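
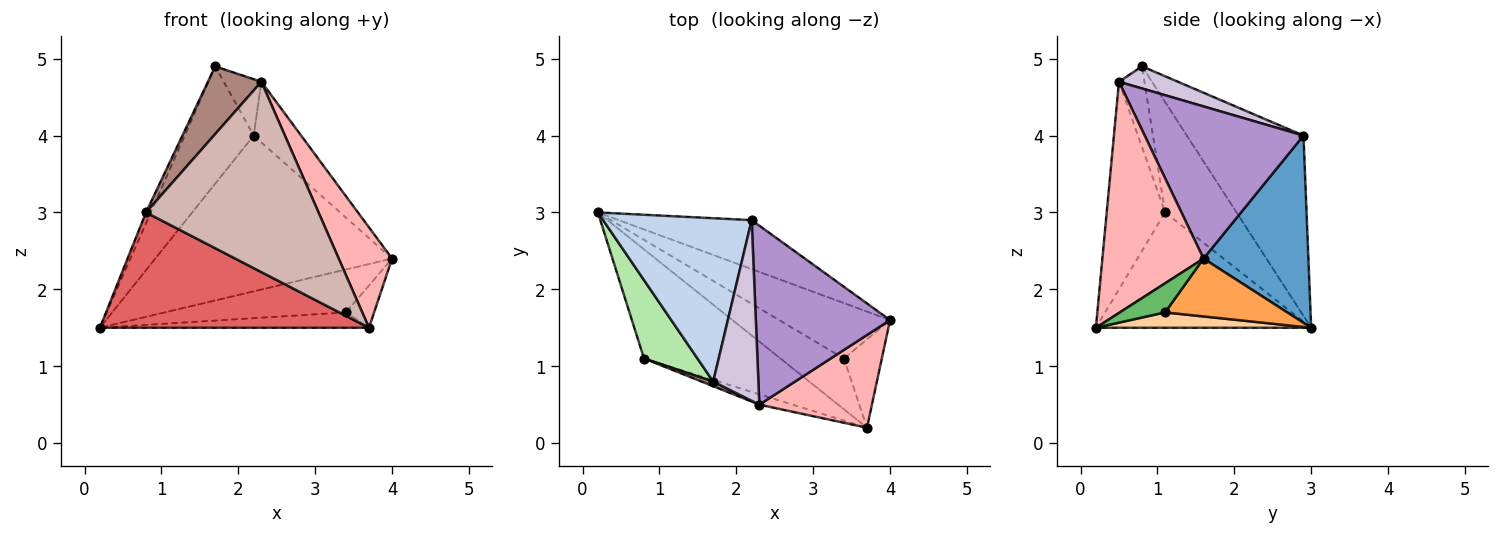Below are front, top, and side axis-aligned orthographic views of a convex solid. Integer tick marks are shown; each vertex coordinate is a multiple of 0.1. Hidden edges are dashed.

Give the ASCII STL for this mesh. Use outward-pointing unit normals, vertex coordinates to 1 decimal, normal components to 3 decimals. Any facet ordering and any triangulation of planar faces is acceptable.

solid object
 facet normal 0.389 0.879 -0.276
  outer loop
   vertex 2.2 2.9 4.0
   vertex 4.0 1.6 2.4
   vertex 0.2 3.0 1.5
  endloop
 endfacet
 facet normal -0.702 0.415 0.578
  outer loop
   vertex 2.2 2.9 4.0
   vertex 0.2 3.0 1.5
   vertex 1.7 0.8 4.9
  endloop
 endfacet
 facet normal 0.382 0.566 -0.731
  outer loop
   vertex 3.4 1.1 1.7
   vertex 0.2 3.0 1.5
   vertex 4.0 1.6 2.4
  endloop
 endfacet
 facet normal 0.226 0.283 -0.932
  outer loop
   vertex 3.4 1.1 1.7
   vertex 3.7 0.2 1.5
   vertex 0.2 3.0 1.5
  endloop
 endfacet
 facet normal 0.570 0.355 -0.742
  outer loop
   vertex 3.4 1.1 1.7
   vertex 4.0 1.6 2.4
   vertex 3.7 0.2 1.5
  endloop
 endfacet
 facet normal -0.898 0.060 0.435
  outer loop
   vertex 0.8 1.1 3.0
   vertex 1.7 0.8 4.9
   vertex 0.2 3.0 1.5
  endloop
 endfacet
 facet normal -0.502 -0.628 -0.594
  outer loop
   vertex 0.8 1.1 3.0
   vertex 0.2 3.0 1.5
   vertex 3.7 0.2 1.5
  endloop
 endfacet
 facet normal 0.812 -0.428 0.396
  outer loop
   vertex 2.3 0.5 4.7
   vertex 3.7 0.2 1.5
   vertex 4.0 1.6 2.4
  endloop
 endfacet
 facet normal 0.732 0.219 0.645
  outer loop
   vertex 2.3 0.5 4.7
   vertex 4.0 1.6 2.4
   vertex 2.2 2.9 4.0
  endloop
 endfacet
 facet normal 0.423 0.270 0.865
  outer loop
   vertex 2.3 0.5 4.7
   vertex 2.2 2.9 4.0
   vertex 1.7 0.8 4.9
  endloop
 endfacet
 facet normal -0.430 -0.901 0.061
  outer loop
   vertex 2.3 0.5 4.7
   vertex 1.7 0.8 4.9
   vertex 0.8 1.1 3.0
  endloop
 endfacet
 facet normal -0.320 -0.946 -0.051
  outer loop
   vertex 2.3 0.5 4.7
   vertex 0.8 1.1 3.0
   vertex 3.7 0.2 1.5
  endloop
 endfacet
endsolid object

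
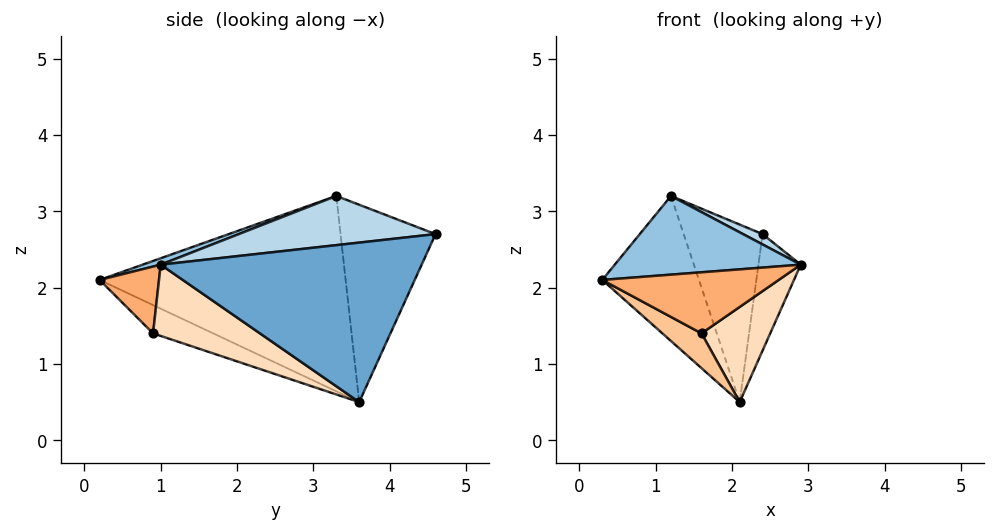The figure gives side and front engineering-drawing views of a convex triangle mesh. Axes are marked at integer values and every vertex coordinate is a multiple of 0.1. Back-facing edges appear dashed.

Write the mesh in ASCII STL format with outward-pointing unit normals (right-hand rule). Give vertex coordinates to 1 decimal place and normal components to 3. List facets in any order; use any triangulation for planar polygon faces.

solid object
 facet normal 0.967 0.157 -0.203
  outer loop
   vertex 2.1 3.6 0.5
   vertex 2.4 4.6 2.7
   vertex 2.9 1.0 2.3
  endloop
 endfacet
 facet normal 0.033 -0.343 0.939
  outer loop
   vertex 1.2 3.3 3.2
   vertex 0.3 0.2 2.1
   vertex 2.9 1.0 2.3
  endloop
 endfacet
 facet normal 0.423 -0.042 0.905
  outer loop
   vertex 1.2 3.3 3.2
   vertex 2.9 1.0 2.3
   vertex 2.4 4.6 2.7
  endloop
 endfacet
 facet normal -0.899 0.353 -0.260
  outer loop
   vertex 1.2 3.3 3.2
   vertex 2.1 3.6 0.5
   vertex 0.3 0.2 2.1
  endloop
 endfacet
 facet normal -0.756 0.628 -0.182
  outer loop
   vertex 1.2 3.3 3.2
   vertex 2.4 4.6 2.7
   vertex 2.1 3.6 0.5
  endloop
 endfacet
 facet normal 0.301 -0.893 -0.335
  outer loop
   vertex 1.6 0.9 1.4
   vertex 2.9 1.0 2.3
   vertex 0.3 0.2 2.1
  endloop
 endfacet
 facet normal -0.360 -0.234 -0.903
  outer loop
   vertex 1.6 0.9 1.4
   vertex 0.3 0.2 2.1
   vertex 2.1 3.6 0.5
  endloop
 endfacet
 facet normal 0.551 -0.354 -0.756
  outer loop
   vertex 1.6 0.9 1.4
   vertex 2.1 3.6 0.5
   vertex 2.9 1.0 2.3
  endloop
 endfacet
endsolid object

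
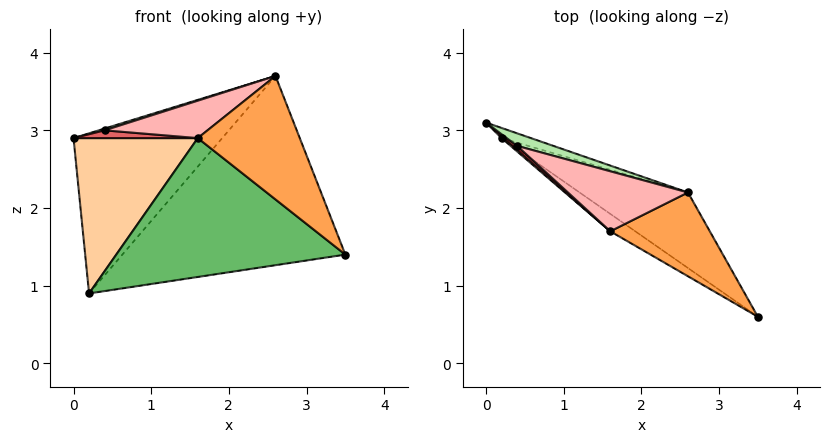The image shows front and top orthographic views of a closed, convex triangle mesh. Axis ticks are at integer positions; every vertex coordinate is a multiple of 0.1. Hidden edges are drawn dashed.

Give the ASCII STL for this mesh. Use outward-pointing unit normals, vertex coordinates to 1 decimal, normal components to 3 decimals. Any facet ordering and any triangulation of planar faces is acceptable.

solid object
 facet normal 0.343 0.938 -0.059
  outer loop
   vertex 0.2 2.9 0.9
   vertex 0.0 3.1 2.9
   vertex 2.6 2.2 3.7
  endloop
 endfacet
 facet normal 0.575 0.760 -0.303
  outer loop
   vertex 0.2 2.9 0.9
   vertex 2.6 2.2 3.7
   vertex 3.5 0.6 1.4
  endloop
 endfacet
 facet normal -0.036 -0.827 0.561
  outer loop
   vertex 1.6 1.7 2.9
   vertex 3.5 0.6 1.4
   vertex 2.6 2.2 3.7
  endloop
 endfacet
 facet normal -0.658 -0.753 0.009
  outer loop
   vertex 1.6 1.7 2.9
   vertex 0.0 3.1 2.9
   vertex 0.2 2.9 0.9
  endloop
 endfacet
 facet normal -0.558 -0.823 -0.103
  outer loop
   vertex 1.6 1.7 2.9
   vertex 0.2 2.9 0.9
   vertex 3.5 0.6 1.4
  endloop
 endfacet
 facet normal -0.333 -0.133 0.933
  outer loop
   vertex 0.4 2.8 3.0
   vertex 2.6 2.2 3.7
   vertex 0.0 3.1 2.9
  endloop
 endfacet
 facet normal -0.616 -0.704 0.352
  outer loop
   vertex 0.4 2.8 3.0
   vertex 0.0 3.1 2.9
   vertex 1.6 1.7 2.9
  endloop
 endfacet
 facet normal -0.383 -0.489 0.784
  outer loop
   vertex 0.4 2.8 3.0
   vertex 1.6 1.7 2.9
   vertex 2.6 2.2 3.7
  endloop
 endfacet
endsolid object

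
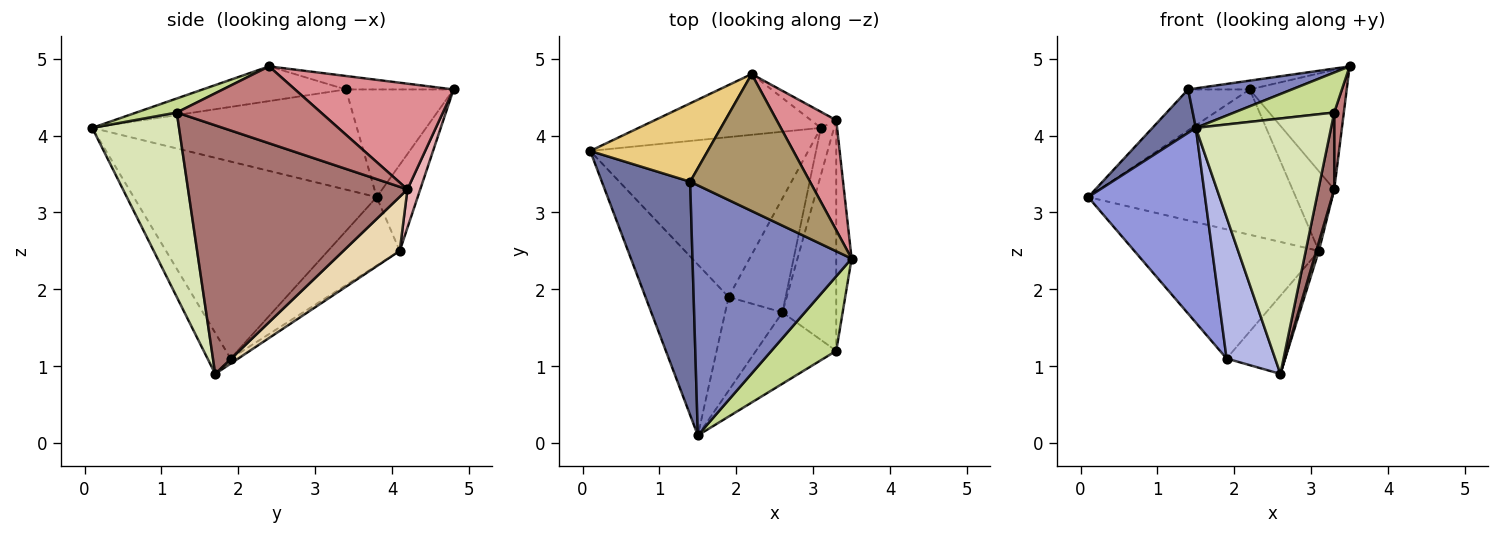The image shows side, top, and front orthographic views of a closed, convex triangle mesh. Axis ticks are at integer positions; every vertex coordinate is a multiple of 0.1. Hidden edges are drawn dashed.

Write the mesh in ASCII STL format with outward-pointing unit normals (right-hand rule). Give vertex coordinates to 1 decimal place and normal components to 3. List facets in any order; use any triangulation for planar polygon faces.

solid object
 facet normal -0.744 -0.122 0.656
  outer loop
   vertex 1.4 3.4 4.6
   vertex 0.1 3.8 3.2
   vertex 1.5 0.1 4.1
  endloop
 endfacet
 facet normal -0.211 -0.153 0.966
  outer loop
   vertex 1.4 3.4 4.6
   vertex 1.5 0.1 4.1
   vertex 3.5 2.4 4.9
  endloop
 endfacet
 facet normal -0.842 -0.405 -0.355
  outer loop
   vertex 1.9 1.9 1.1
   vertex 1.5 0.1 4.1
   vertex 0.1 3.8 3.2
  endloop
 endfacet
 facet normal -0.368 -0.775 -0.514
  outer loop
   vertex 1.9 1.9 1.1
   vertex 2.6 1.7 0.9
   vertex 1.5 0.1 4.1
  endloop
 endfacet
 facet normal -0.237 0.610 -0.756
  outer loop
   vertex 1.9 1.9 1.1
   vertex 0.1 3.8 3.2
   vertex 3.1 4.1 2.5
  endloop
 endfacet
 facet normal -0.074 0.564 -0.823
  outer loop
   vertex 1.9 1.9 1.1
   vertex 3.1 4.1 2.5
   vertex 2.6 1.7 0.9
  endloop
 endfacet
 facet normal 0.187 -0.464 0.866
  outer loop
   vertex 3.3 1.2 4.3
   vertex 3.5 2.4 4.9
   vertex 1.5 0.1 4.1
  endloop
 endfacet
 facet normal 0.526 -0.819 -0.229
  outer loop
   vertex 3.3 1.2 4.3
   vertex 1.5 0.1 4.1
   vertex 2.6 1.7 0.9
  endloop
 endfacet
 facet normal -0.111 0.064 0.992
  outer loop
   vertex 2.2 4.8 4.6
   vertex 1.4 3.4 4.6
   vertex 3.5 2.4 4.9
  endloop
 endfacet
 facet normal -0.179 0.908 -0.379
  outer loop
   vertex 2.2 4.8 4.6
   vertex 3.1 4.1 2.5
   vertex 0.1 3.8 3.2
  endloop
 endfacet
 facet normal -0.630 0.360 0.688
  outer loop
   vertex 2.2 4.8 4.6
   vertex 0.1 3.8 3.2
   vertex 1.4 3.4 4.6
  endloop
 endfacet
 facet normal 0.970 -0.044 -0.237
  outer loop
   vertex 3.3 4.2 3.3
   vertex 2.6 1.7 0.9
   vertex 3.1 4.1 2.5
  endloop
 endfacet
 facet normal 0.975 -0.070 -0.211
  outer loop
   vertex 3.3 4.2 3.3
   vertex 3.3 1.2 4.3
   vertex 2.6 1.7 0.9
  endloop
 endfacet
 facet normal 0.978 -0.065 -0.196
  outer loop
   vertex 3.3 4.2 3.3
   vertex 3.5 2.4 4.9
   vertex 3.3 1.2 4.3
  endloop
 endfacet
 facet normal 0.769 0.471 0.433
  outer loop
   vertex 3.3 4.2 3.3
   vertex 2.2 4.8 4.6
   vertex 3.5 2.4 4.9
  endloop
 endfacet
 facet normal 0.288 0.939 -0.189
  outer loop
   vertex 3.3 4.2 3.3
   vertex 3.1 4.1 2.5
   vertex 2.2 4.8 4.6
  endloop
 endfacet
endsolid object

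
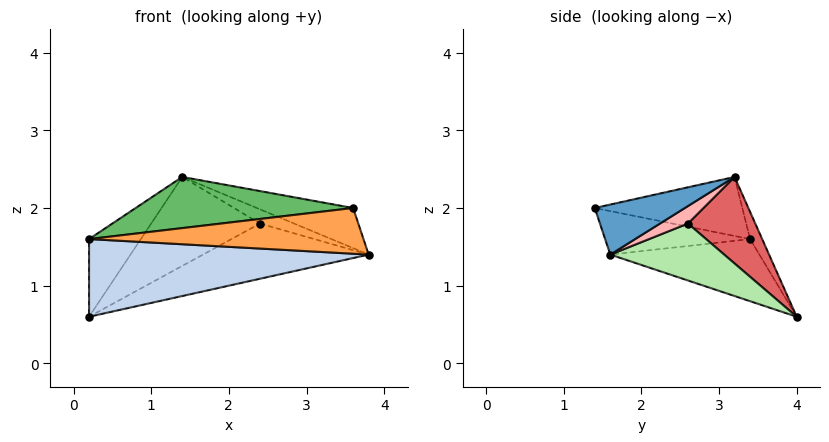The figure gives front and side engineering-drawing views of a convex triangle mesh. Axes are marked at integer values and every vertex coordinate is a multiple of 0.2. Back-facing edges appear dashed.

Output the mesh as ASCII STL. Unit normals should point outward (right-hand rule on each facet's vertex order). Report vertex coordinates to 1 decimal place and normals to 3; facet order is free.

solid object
 facet normal 0.618 0.661 0.426
  outer loop
   vertex 1.4 3.2 2.4
   vertex 3.6 1.4 2.0
   vertex 3.8 1.6 1.4
  endloop
 endfacet
 facet normal -0.416 -0.780 -0.468
  outer loop
   vertex 0.2 3.4 1.6
   vertex 0.2 4.0 0.6
   vertex 3.8 1.6 1.4
  endloop
 endfacet
 facet normal -0.426 -0.806 -0.411
  outer loop
   vertex 0.2 3.4 1.6
   vertex 3.8 1.6 1.4
   vertex 3.6 1.4 2.0
  endloop
 endfacet
 facet normal -0.196 0.841 0.504
  outer loop
   vertex 0.2 3.4 1.6
   vertex 1.4 3.2 2.4
   vertex 0.2 4.0 0.6
  endloop
 endfacet
 facet normal -0.474 -0.698 0.536
  outer loop
   vertex 0.2 3.4 1.6
   vertex 3.6 1.4 2.0
   vertex 1.4 3.2 2.4
  endloop
 endfacet
 facet normal 0.565 0.822 -0.077
  outer loop
   vertex 2.4 2.6 1.8
   vertex 3.8 1.6 1.4
   vertex 0.2 4.0 0.6
  endloop
 endfacet
 facet normal 0.526 0.850 0.027
  outer loop
   vertex 2.4 2.6 1.8
   vertex 0.2 4.0 0.6
   vertex 1.4 3.2 2.4
  endloop
 endfacet
 facet normal 0.610 0.745 0.271
  outer loop
   vertex 2.4 2.6 1.8
   vertex 1.4 3.2 2.4
   vertex 3.8 1.6 1.4
  endloop
 endfacet
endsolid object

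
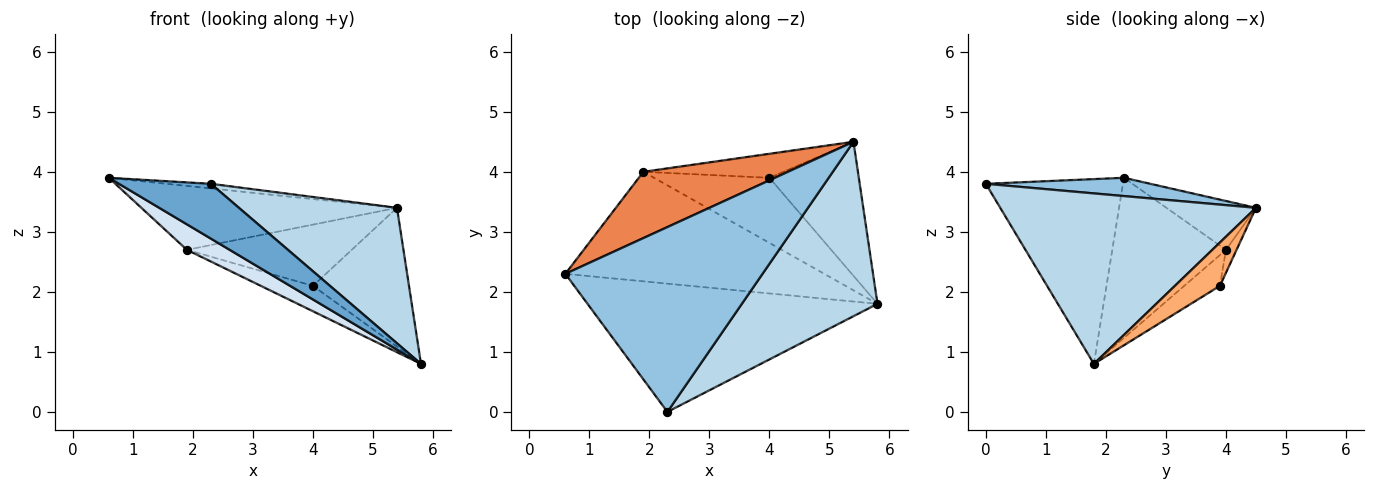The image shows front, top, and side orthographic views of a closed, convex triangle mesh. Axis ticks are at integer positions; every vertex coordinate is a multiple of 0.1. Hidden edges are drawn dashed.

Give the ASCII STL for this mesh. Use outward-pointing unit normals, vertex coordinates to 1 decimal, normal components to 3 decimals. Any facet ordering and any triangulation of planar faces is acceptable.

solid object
 facet normal -0.506 -0.339 -0.793
  outer loop
   vertex 2.3 0.0 3.8
   vertex 0.6 2.3 3.9
   vertex 5.8 1.8 0.8
  endloop
 endfacet
 facet normal 0.092 0.025 0.995
  outer loop
   vertex 2.3 0.0 3.8
   vertex 5.4 4.5 3.4
   vertex 0.6 2.3 3.9
  endloop
 endfacet
 facet normal 0.704 -0.435 0.561
  outer loop
   vertex 2.3 0.0 3.8
   vertex 5.8 1.8 0.8
   vertex 5.4 4.5 3.4
  endloop
 endfacet
 facet normal -0.516 -0.194 -0.834
  outer loop
   vertex 1.9 4.0 2.7
   vertex 5.8 1.8 0.8
   vertex 0.6 2.3 3.9
  endloop
 endfacet
 facet normal -0.236 0.674 0.700
  outer loop
   vertex 1.9 4.0 2.7
   vertex 0.6 2.3 3.9
   vertex 5.4 4.5 3.4
  endloop
 endfacet
 facet normal 0.319 0.681 -0.658
  outer loop
   vertex 4.0 3.9 2.1
   vertex 5.4 4.5 3.4
   vertex 5.8 1.8 0.8
  endloop
 endfacet
 facet normal -0.242 0.353 -0.904
  outer loop
   vertex 4.0 3.9 2.1
   vertex 5.8 1.8 0.8
   vertex 1.9 4.0 2.7
  endloop
 endfacet
 facet normal -0.060 0.929 -0.364
  outer loop
   vertex 4.0 3.9 2.1
   vertex 1.9 4.0 2.7
   vertex 5.4 4.5 3.4
  endloop
 endfacet
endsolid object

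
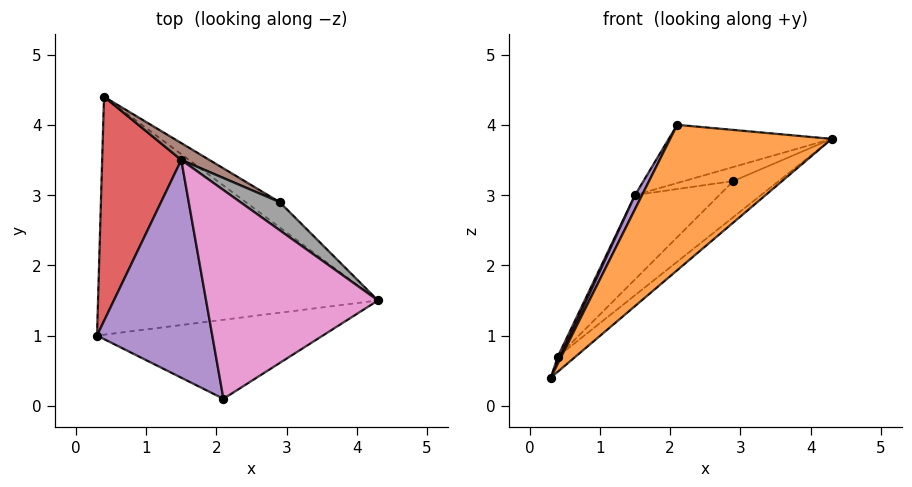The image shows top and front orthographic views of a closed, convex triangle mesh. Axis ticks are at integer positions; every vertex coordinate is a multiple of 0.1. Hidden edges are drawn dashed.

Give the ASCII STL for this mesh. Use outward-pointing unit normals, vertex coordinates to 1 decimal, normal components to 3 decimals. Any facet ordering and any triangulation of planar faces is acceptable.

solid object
 facet normal 0.643 0.048 -0.764
  outer loop
   vertex 0.4 4.4 0.7
   vertex 4.3 1.5 3.8
   vertex 0.3 1.0 0.4
  endloop
 endfacet
 facet normal 0.458 -0.781 -0.424
  outer loop
   vertex 2.1 0.1 4.0
   vertex 0.3 1.0 0.4
   vertex 4.3 1.5 3.8
  endloop
 endfacet
 facet normal 0.729 0.561 -0.393
  outer loop
   vertex 2.9 2.9 3.2
   vertex 4.3 1.5 3.8
   vertex 0.4 4.4 0.7
  endloop
 endfacet
 facet normal -0.904 -0.011 0.428
  outer loop
   vertex 1.5 3.5 3.0
   vertex 0.4 4.4 0.7
   vertex 0.3 1.0 0.4
  endloop
 endfacet
 facet normal -0.897 -0.028 0.441
  outer loop
   vertex 1.5 3.5 3.0
   vertex 0.3 1.0 0.4
   vertex 2.1 0.1 4.0
  endloop
 endfacet
 facet normal 0.365 0.913 0.183
  outer loop
   vertex 1.5 3.5 3.0
   vertex 2.9 2.9 3.2
   vertex 0.4 4.4 0.7
  endloop
 endfacet
 facet normal -0.083 0.268 0.960
  outer loop
   vertex 1.5 3.5 3.0
   vertex 2.1 0.1 4.0
   vertex 4.3 1.5 3.8
  endloop
 endfacet
 facet normal 0.064 0.446 0.893
  outer loop
   vertex 1.5 3.5 3.0
   vertex 4.3 1.5 3.8
   vertex 2.9 2.9 3.2
  endloop
 endfacet
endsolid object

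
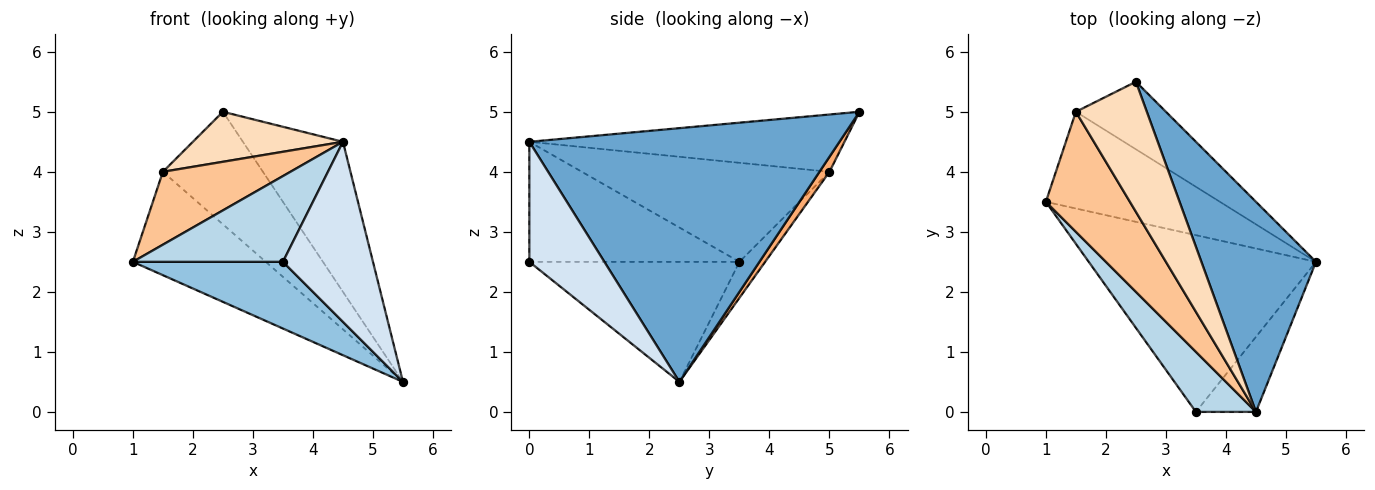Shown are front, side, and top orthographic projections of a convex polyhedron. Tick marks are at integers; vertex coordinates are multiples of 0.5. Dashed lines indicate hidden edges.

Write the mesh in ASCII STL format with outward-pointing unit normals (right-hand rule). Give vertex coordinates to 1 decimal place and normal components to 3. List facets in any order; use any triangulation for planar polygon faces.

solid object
 facet normal 0.874 0.282 0.395
  outer loop
   vertex 2.5 5.5 5.0
   vertex 4.5 0.0 4.5
   vertex 5.5 2.5 0.5
  endloop
 endfacet
 facet normal -0.443 -0.317 -0.839
  outer loop
   vertex 3.5 0.0 2.5
   vertex 1.0 3.5 2.5
   vertex 5.5 2.5 0.5
  endloop
 endfacet
 facet normal -0.754 -0.538 0.377
  outer loop
   vertex 3.5 0.0 2.5
   vertex 4.5 0.0 4.5
   vertex 1.0 3.5 2.5
  endloop
 endfacet
 facet normal 0.610 -0.732 -0.305
  outer loop
   vertex 3.5 0.0 2.5
   vertex 5.5 2.5 0.5
   vertex 4.5 0.0 4.5
  endloop
 endfacet
 facet normal -0.140 0.723 -0.676
  outer loop
   vertex 1.5 5.0 4.0
   vertex 5.5 2.5 0.5
   vertex 1.0 3.5 2.5
  endloop
 endfacet
 facet normal 0.085 0.854 -0.513
  outer loop
   vertex 1.5 5.0 4.0
   vertex 2.5 5.5 5.0
   vertex 5.5 2.5 0.5
  endloop
 endfacet
 facet normal -0.710 -0.366 0.602
  outer loop
   vertex 1.5 5.0 4.0
   vertex 1.0 3.5 2.5
   vertex 4.5 0.0 4.5
  endloop
 endfacet
 facet normal -0.602 -0.287 0.745
  outer loop
   vertex 1.5 5.0 4.0
   vertex 4.5 0.0 4.5
   vertex 2.5 5.5 5.0
  endloop
 endfacet
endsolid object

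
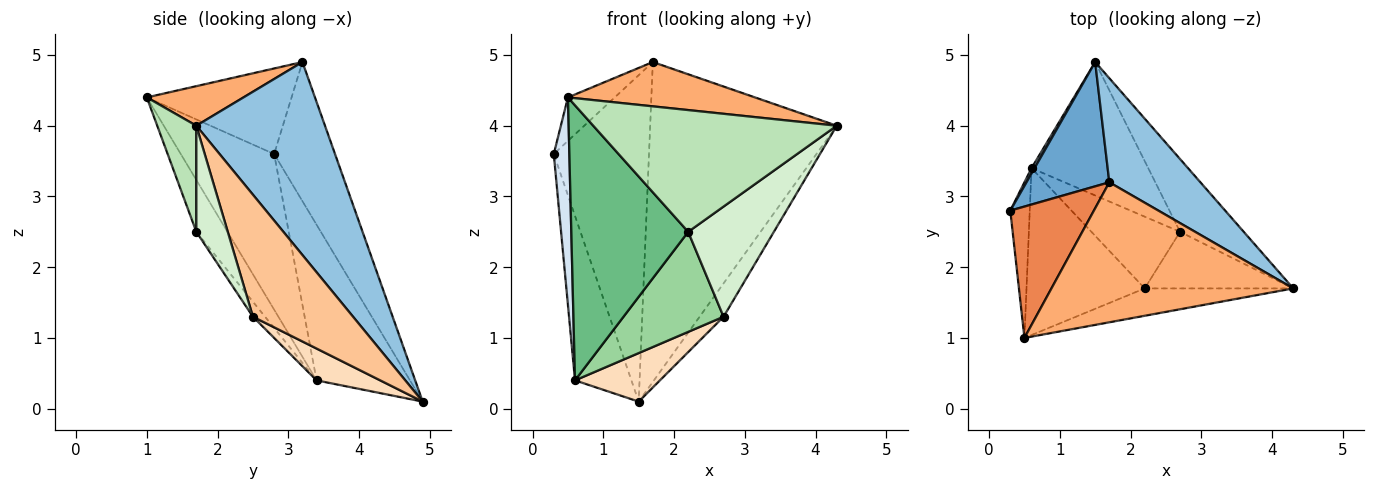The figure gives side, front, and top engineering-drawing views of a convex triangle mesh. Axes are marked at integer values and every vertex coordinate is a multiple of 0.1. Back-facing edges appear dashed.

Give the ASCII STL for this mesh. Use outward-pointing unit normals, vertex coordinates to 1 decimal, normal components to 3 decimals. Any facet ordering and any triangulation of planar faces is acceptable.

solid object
 facet normal -0.513 0.802 0.306
  outer loop
   vertex 1.7 3.2 4.9
   vertex 1.5 4.9 0.1
   vertex 0.3 2.8 3.6
  endloop
 endfacet
 facet normal 0.548 0.795 0.259
  outer loop
   vertex 1.7 3.2 4.9
   vertex 4.3 1.7 4.0
   vertex 1.5 4.9 0.1
  endloop
 endfacet
 facet normal -0.856 0.517 0.017
  outer loop
   vertex 0.6 3.4 0.4
   vertex 0.3 2.8 3.6
   vertex 1.5 4.9 0.1
  endloop
 endfacet
 facet normal -0.979 -0.163 -0.122
  outer loop
   vertex 0.5 1.0 4.4
   vertex 0.3 2.8 3.6
   vertex 0.6 3.4 0.4
  endloop
 endfacet
 facet normal -0.697 0.225 0.681
  outer loop
   vertex 0.5 1.0 4.4
   vertex 1.7 3.2 4.9
   vertex 0.3 2.8 3.6
  endloop
 endfacet
 facet normal 0.154 -0.298 0.942
  outer loop
   vertex 0.5 1.0 4.4
   vertex 4.3 1.7 4.0
   vertex 1.7 3.2 4.9
  endloop
 endfacet
 facet normal 0.867 0.207 -0.453
  outer loop
   vertex 2.7 2.5 1.3
   vertex 1.5 4.9 0.1
   vertex 4.3 1.7 4.0
  endloop
 endfacet
 facet normal 0.248 -0.331 -0.910
  outer loop
   vertex 2.7 2.5 1.3
   vertex 0.6 3.4 0.4
   vertex 1.5 4.9 0.1
  endloop
 endfacet
 facet normal -0.222 -0.834 -0.506
  outer loop
   vertex 2.2 1.7 2.5
   vertex 0.5 1.0 4.4
   vertex 0.6 3.4 0.4
  endloop
 endfacet
 facet normal -0.098 -0.809 -0.580
  outer loop
   vertex 2.2 1.7 2.5
   vertex 0.6 3.4 0.4
   vertex 2.7 2.5 1.3
  endloop
 endfacet
 facet normal 0.155 -0.964 -0.217
  outer loop
   vertex 2.2 1.7 2.5
   vertex 4.3 1.7 4.0
   vertex 0.5 1.0 4.4
  endloop
 endfacet
 facet normal 0.310 -0.846 -0.434
  outer loop
   vertex 2.2 1.7 2.5
   vertex 2.7 2.5 1.3
   vertex 4.3 1.7 4.0
  endloop
 endfacet
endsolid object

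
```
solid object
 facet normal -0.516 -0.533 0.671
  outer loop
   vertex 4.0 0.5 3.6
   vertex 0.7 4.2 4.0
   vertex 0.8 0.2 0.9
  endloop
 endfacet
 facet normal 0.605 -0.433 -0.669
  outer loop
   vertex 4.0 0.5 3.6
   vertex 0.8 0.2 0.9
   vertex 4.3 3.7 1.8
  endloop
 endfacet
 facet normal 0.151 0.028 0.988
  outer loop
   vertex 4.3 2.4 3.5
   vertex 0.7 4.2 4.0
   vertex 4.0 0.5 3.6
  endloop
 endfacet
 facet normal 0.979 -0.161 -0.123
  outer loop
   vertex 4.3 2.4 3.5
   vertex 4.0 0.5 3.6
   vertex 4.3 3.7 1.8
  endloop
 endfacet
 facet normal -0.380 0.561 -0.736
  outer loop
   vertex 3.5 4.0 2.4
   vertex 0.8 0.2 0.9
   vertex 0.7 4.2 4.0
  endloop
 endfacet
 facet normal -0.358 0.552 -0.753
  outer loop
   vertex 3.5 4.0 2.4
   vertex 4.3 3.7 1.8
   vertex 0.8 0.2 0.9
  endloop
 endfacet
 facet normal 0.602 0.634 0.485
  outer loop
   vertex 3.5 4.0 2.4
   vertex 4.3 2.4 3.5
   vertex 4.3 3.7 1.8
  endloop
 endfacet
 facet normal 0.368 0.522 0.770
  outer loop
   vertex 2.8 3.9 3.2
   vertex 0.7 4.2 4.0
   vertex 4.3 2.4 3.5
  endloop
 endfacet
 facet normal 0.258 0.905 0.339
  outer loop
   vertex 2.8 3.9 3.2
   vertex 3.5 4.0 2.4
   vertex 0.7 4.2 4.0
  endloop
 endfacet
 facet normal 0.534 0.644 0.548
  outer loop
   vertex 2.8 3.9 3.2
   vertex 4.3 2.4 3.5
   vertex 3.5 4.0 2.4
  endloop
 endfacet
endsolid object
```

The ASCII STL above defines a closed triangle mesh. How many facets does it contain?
10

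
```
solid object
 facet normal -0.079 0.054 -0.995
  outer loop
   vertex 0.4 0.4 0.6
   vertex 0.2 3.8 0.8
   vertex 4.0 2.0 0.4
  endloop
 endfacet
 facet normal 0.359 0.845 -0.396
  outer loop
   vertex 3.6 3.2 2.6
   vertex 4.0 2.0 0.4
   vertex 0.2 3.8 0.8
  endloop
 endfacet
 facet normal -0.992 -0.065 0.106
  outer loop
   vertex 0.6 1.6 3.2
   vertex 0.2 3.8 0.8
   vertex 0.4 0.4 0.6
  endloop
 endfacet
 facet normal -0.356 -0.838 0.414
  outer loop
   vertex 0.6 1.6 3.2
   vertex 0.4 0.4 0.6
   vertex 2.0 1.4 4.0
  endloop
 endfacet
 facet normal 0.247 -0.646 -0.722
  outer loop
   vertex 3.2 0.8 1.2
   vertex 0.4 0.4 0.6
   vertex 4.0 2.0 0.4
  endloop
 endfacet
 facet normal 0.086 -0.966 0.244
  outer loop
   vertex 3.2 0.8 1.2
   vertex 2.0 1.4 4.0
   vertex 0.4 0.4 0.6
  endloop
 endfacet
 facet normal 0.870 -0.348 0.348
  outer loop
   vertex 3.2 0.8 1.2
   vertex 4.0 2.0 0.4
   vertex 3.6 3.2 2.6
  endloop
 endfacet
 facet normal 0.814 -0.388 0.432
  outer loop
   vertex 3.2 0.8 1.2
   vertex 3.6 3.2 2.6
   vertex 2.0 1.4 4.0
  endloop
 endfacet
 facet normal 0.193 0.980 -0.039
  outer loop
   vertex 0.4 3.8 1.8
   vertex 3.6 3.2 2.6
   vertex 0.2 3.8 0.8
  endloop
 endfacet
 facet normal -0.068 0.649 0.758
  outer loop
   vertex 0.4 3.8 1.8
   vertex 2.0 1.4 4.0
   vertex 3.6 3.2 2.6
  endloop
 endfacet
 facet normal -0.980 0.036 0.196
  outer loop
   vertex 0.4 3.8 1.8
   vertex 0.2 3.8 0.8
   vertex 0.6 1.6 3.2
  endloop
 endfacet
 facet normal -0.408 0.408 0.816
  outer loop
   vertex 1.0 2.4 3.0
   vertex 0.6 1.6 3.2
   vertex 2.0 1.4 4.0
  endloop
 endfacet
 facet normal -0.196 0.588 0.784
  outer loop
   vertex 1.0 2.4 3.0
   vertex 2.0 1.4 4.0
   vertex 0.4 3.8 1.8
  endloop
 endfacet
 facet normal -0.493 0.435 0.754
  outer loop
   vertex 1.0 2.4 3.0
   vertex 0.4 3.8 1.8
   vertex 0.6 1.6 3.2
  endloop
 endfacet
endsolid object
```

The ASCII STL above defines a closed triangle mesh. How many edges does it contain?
21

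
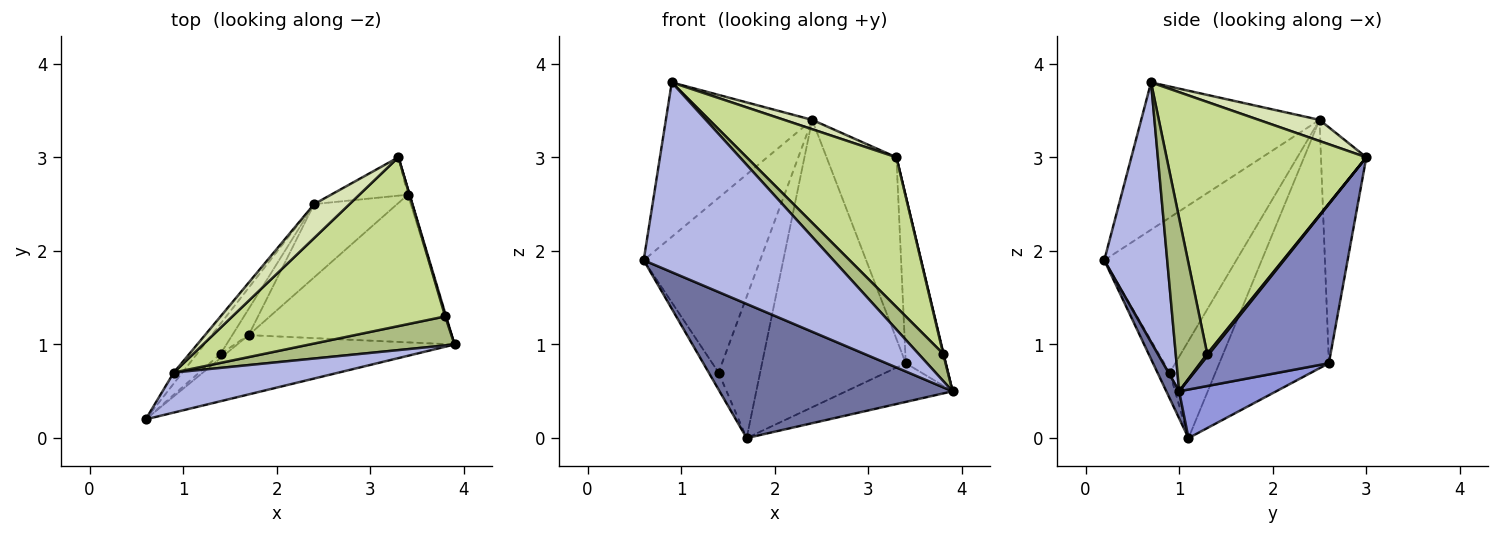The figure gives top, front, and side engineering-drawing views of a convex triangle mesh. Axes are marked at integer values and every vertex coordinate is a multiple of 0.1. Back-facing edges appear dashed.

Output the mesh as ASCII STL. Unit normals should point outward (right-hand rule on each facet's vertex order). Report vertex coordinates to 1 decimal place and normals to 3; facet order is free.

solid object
 facet normal 0.050 -0.914 -0.404
  outer loop
   vertex 1.7 1.1 0.0
   vertex 3.9 1.0 0.5
   vertex 0.6 0.2 1.9
  endloop
 endfacet
 facet normal 0.954 0.300 -0.011
  outer loop
   vertex 3.4 2.6 0.8
   vertex 3.3 3.0 3.0
   vertex 3.9 1.0 0.5
  endloop
 endfacet
 facet normal 0.225 0.247 -0.942
  outer loop
   vertex 3.4 2.6 0.8
   vertex 3.9 1.0 0.5
   vertex 1.7 1.1 0.0
  endloop
 endfacet
 facet normal 0.309 -0.931 0.196
  outer loop
   vertex 0.9 0.7 3.8
   vertex 0.6 0.2 1.9
   vertex 3.9 1.0 0.5
  endloop
 endfacet
 facet normal 0.913 -0.183 0.365
  outer loop
   vertex 3.8 1.3 0.9
   vertex 3.9 1.0 0.5
   vertex 3.3 3.0 3.0
  endloop
 endfacet
 facet normal 0.657 -0.515 0.551
  outer loop
   vertex 3.8 1.3 0.9
   vertex 0.9 0.7 3.8
   vertex 3.9 1.0 0.5
  endloop
 endfacet
 facet normal 0.663 -0.497 0.560
  outer loop
   vertex 3.8 1.3 0.9
   vertex 3.3 3.0 3.0
   vertex 0.9 0.7 3.8
  endloop
 endfacet
 facet normal 0.499 -0.230 0.835
  outer loop
   vertex 2.4 2.5 3.4
   vertex 0.9 0.7 3.8
   vertex 3.3 3.0 3.0
  endloop
 endfacet
 facet normal -0.536 0.826 -0.175
  outer loop
   vertex 2.4 2.5 3.4
   vertex 3.3 3.0 3.0
   vertex 3.4 2.6 0.8
  endloop
 endfacet
 facet normal -0.594 0.779 -0.199
  outer loop
   vertex 2.4 2.5 3.4
   vertex 3.4 2.6 0.8
   vertex 1.7 1.1 0.0
  endloop
 endfacet
 facet normal -0.772 0.634 -0.045
  outer loop
   vertex 2.4 2.5 3.4
   vertex 0.6 0.2 1.9
   vertex 0.9 0.7 3.8
  endloop
 endfacet
 facet normal -0.772 0.617 -0.154
  outer loop
   vertex 1.4 0.9 0.7
   vertex 1.7 1.1 0.0
   vertex 0.6 0.2 1.9
  endloop
 endfacet
 facet normal -0.745 0.657 -0.113
  outer loop
   vertex 1.4 0.9 0.7
   vertex 0.6 0.2 1.9
   vertex 2.4 2.5 3.4
  endloop
 endfacet
 facet normal -0.734 0.668 -0.124
  outer loop
   vertex 1.4 0.9 0.7
   vertex 2.4 2.5 3.4
   vertex 1.7 1.1 0.0
  endloop
 endfacet
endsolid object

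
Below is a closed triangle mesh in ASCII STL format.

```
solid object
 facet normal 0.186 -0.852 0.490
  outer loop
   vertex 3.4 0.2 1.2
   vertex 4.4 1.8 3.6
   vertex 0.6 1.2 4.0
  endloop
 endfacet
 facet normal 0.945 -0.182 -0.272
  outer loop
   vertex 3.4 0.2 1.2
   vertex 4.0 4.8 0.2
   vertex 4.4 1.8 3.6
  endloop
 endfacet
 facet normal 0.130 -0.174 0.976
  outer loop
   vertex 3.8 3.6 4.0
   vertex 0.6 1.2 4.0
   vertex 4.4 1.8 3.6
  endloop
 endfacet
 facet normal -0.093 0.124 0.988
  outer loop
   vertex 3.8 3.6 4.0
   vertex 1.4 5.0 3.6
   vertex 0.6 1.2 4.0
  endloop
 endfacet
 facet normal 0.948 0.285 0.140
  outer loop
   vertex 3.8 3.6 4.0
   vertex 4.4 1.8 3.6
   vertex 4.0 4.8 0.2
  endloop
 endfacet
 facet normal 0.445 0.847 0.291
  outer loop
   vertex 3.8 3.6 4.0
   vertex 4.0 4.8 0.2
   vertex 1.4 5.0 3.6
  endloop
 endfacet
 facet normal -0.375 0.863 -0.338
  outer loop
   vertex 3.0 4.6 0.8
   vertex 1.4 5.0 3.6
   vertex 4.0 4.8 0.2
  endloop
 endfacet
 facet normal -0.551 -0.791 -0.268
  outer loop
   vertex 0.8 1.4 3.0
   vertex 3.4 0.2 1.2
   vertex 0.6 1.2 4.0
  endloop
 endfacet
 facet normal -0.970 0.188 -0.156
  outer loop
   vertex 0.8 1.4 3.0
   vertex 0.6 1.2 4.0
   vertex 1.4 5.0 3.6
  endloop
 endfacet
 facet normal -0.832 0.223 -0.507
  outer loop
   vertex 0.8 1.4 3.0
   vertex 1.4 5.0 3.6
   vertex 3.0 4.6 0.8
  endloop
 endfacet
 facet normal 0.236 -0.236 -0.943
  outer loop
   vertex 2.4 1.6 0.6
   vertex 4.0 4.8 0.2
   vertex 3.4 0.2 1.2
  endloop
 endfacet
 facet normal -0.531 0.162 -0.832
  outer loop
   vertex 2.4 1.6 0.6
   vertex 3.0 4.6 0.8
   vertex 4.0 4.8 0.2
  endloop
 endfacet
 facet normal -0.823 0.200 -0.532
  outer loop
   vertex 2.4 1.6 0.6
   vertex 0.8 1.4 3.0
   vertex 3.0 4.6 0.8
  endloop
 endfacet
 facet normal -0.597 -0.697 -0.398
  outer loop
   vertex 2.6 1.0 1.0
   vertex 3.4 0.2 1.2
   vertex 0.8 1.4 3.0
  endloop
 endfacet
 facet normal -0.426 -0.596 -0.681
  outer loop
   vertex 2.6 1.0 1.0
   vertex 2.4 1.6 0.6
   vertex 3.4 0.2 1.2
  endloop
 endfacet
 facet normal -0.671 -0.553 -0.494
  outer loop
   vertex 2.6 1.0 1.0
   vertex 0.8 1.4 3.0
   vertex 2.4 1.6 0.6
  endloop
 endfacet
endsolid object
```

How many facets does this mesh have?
16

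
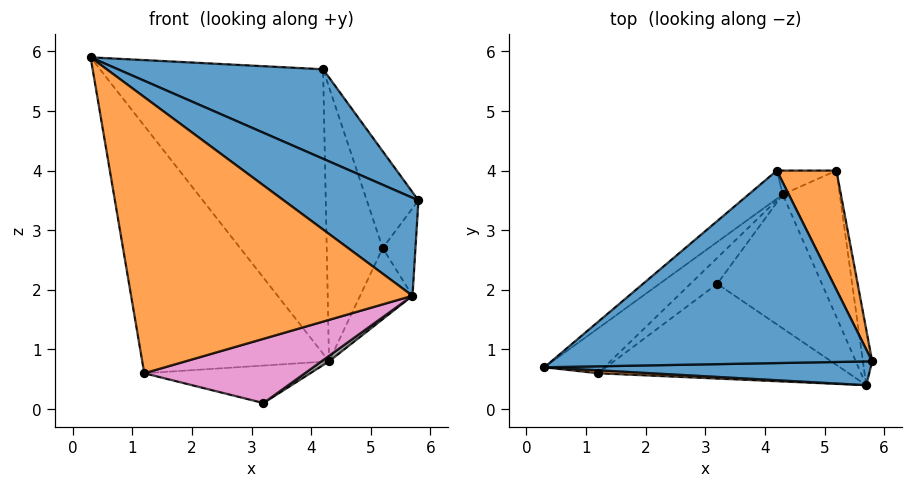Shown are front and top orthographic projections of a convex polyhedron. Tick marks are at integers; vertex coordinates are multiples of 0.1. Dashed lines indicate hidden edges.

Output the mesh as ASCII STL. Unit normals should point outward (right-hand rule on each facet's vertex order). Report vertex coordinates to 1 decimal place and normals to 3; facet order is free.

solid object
 facet normal 0.374 -0.391 0.841
  outer loop
   vertex 4.2 4.0 5.7
   vertex 0.3 0.7 5.9
   vertex 5.8 0.8 3.5
  endloop
 endfacet
 facet normal 0.919 0.249 0.306
  outer loop
   vertex 4.2 4.0 5.7
   vertex 5.8 0.8 3.5
   vertex 5.2 4.0 2.7
  endloop
 endfacet
 facet normal -0.252 0.964 -0.084
  outer loop
   vertex 4.3 3.6 0.8
   vertex 4.2 4.0 5.7
   vertex 5.2 4.0 2.7
  endloop
 endfacet
 facet normal -0.605 0.655 -0.453
  outer loop
   vertex 4.3 3.6 0.8
   vertex 3.2 2.1 0.1
   vertex 1.2 0.6 0.6
  endloop
 endfacet
 facet normal -0.646 0.759 -0.075
  outer loop
   vertex 4.3 3.6 0.8
   vertex 0.3 0.7 5.9
   vertex 4.2 4.0 5.7
  endloop
 endfacet
 facet normal -0.685 0.717 -0.130
  outer loop
   vertex 4.3 3.6 0.8
   vertex 1.2 0.6 0.6
   vertex 0.3 0.7 5.9
  endloop
 endfacet
 facet normal 0.209 -0.549 -0.809
  outer loop
   vertex 5.7 0.4 1.9
   vertex 1.2 0.6 0.6
   vertex 3.2 2.1 0.1
  endloop
 endfacet
 facet normal 0.569 -0.034 -0.822
  outer loop
   vertex 5.7 0.4 1.9
   vertex 3.2 2.1 0.1
   vertex 4.3 3.6 0.8
  endloop
 endfacet
 facet normal 0.982 0.159 -0.101
  outer loop
   vertex 5.7 0.4 1.9
   vertex 5.2 4.0 2.7
   vertex 5.8 0.8 3.5
  endloop
 endfacet
 facet normal 0.863 0.221 -0.455
  outer loop
   vertex 5.7 0.4 1.9
   vertex 4.3 3.6 0.8
   vertex 5.2 4.0 2.7
  endloop
 endfacet
 facet normal 0.120 -0.965 0.234
  outer loop
   vertex 5.7 0.4 1.9
   vertex 5.8 0.8 3.5
   vertex 0.3 0.7 5.9
  endloop
 endfacet
 facet normal -0.048 -0.999 0.011
  outer loop
   vertex 5.7 0.4 1.9
   vertex 0.3 0.7 5.9
   vertex 1.2 0.6 0.6
  endloop
 endfacet
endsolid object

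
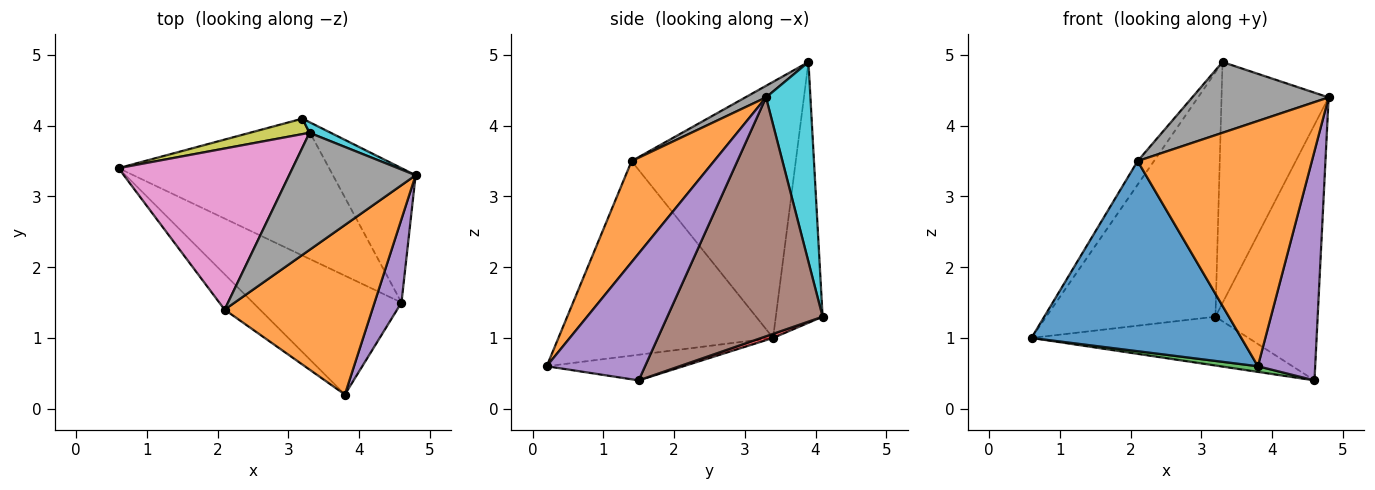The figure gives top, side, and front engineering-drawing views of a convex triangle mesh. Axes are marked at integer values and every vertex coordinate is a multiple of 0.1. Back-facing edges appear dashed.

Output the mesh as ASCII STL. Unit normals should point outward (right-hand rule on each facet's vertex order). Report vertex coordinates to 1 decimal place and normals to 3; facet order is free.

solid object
 facet normal -0.709 -0.693 -0.129
  outer loop
   vertex 2.1 1.4 3.5
   vertex 0.6 3.4 1.0
   vertex 3.8 0.2 0.6
  endloop
 endfacet
 facet normal 0.363 -0.767 0.530
  outer loop
   vertex 2.1 1.4 3.5
   vertex 3.8 0.2 0.6
   vertex 4.8 3.3 4.4
  endloop
 endfacet
 facet normal -0.170 -0.047 -0.984
  outer loop
   vertex 4.6 1.5 0.4
   vertex 3.8 0.2 0.6
   vertex 0.6 3.4 1.0
  endloop
 endfacet
 facet normal 0.018 0.336 -0.942
  outer loop
   vertex 4.6 1.5 0.4
   vertex 0.6 3.4 1.0
   vertex 3.2 4.1 1.3
  endloop
 endfacet
 facet normal 0.850 -0.495 0.180
  outer loop
   vertex 4.6 1.5 0.4
   vertex 4.8 3.3 4.4
   vertex 3.8 0.2 0.6
  endloop
 endfacet
 facet normal 0.802 0.528 -0.278
  outer loop
   vertex 4.6 1.5 0.4
   vertex 3.2 4.1 1.3
   vertex 4.8 3.3 4.4
  endloop
 endfacet
 facet normal -0.824 0.082 0.560
  outer loop
   vertex 3.3 3.9 4.9
   vertex 0.6 3.4 1.0
   vertex 2.1 1.4 3.5
  endloop
 endfacet
 facet normal 0.078 -0.515 0.853
  outer loop
   vertex 3.3 3.9 4.9
   vertex 2.1 1.4 3.5
   vertex 4.8 3.3 4.4
  endloop
 endfacet
 facet normal -0.266 0.962 0.061
  outer loop
   vertex 3.3 3.9 4.9
   vertex 3.2 4.1 1.3
   vertex 0.6 3.4 1.0
  endloop
 endfacet
 facet normal 0.383 0.923 0.041
  outer loop
   vertex 3.3 3.9 4.9
   vertex 4.8 3.3 4.4
   vertex 3.2 4.1 1.3
  endloop
 endfacet
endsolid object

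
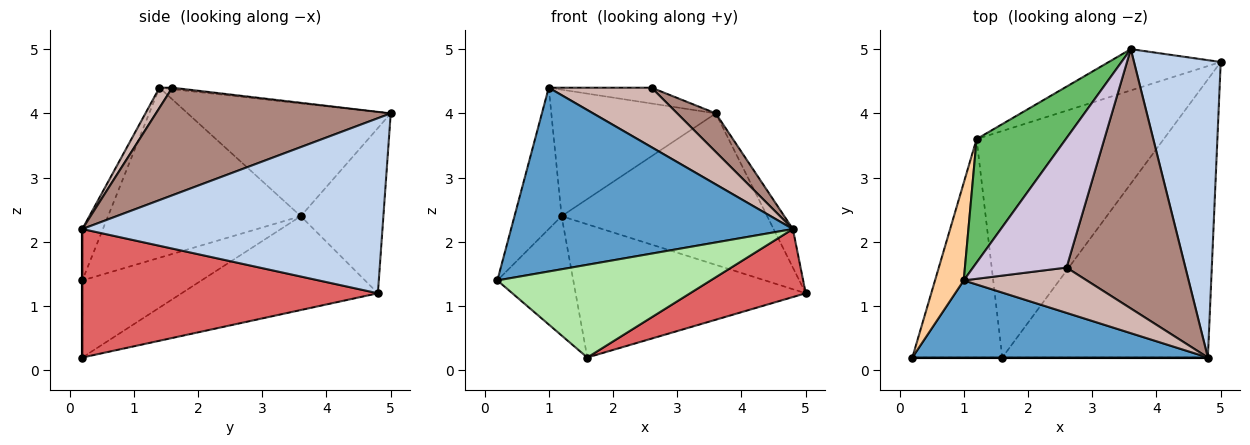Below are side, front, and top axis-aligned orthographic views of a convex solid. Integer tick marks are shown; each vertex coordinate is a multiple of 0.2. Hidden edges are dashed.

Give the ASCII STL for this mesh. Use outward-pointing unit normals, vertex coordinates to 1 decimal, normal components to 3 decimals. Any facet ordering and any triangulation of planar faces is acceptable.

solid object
 facet normal -0.067 -0.920 0.386
  outer loop
   vertex 4.8 0.2 2.2
   vertex 1.0 1.4 4.4
   vertex 0.2 0.2 1.4
  endloop
 endfacet
 facet normal 0.895 0.057 0.443
  outer loop
   vertex 4.8 0.2 2.2
   vertex 5.0 4.8 1.2
   vertex 3.6 5.0 4.0
  endloop
 endfacet
 facet normal -0.361 0.900 -0.245
  outer loop
   vertex 1.2 3.6 2.4
   vertex 3.6 5.0 4.0
   vertex 5.0 4.8 1.2
  endloop
 endfacet
 facet normal -0.959 0.234 0.162
  outer loop
   vertex 1.2 3.6 2.4
   vertex 0.2 0.2 1.4
   vertex 1.0 1.4 4.4
  endloop
 endfacet
 facet normal -0.662 0.536 0.524
  outer loop
   vertex 1.2 3.6 2.4
   vertex 1.0 1.4 4.4
   vertex 3.6 5.0 4.0
  endloop
 endfacet
 facet normal 0.000 -1.000 0.000
  outer loop
   vertex 1.6 0.2 0.2
   vertex 4.8 0.2 2.2
   vertex 0.2 0.2 1.4
  endloop
 endfacet
 facet normal 0.519 -0.203 -0.830
  outer loop
   vertex 1.6 0.2 0.2
   vertex 5.0 4.8 1.2
   vertex 4.8 0.2 2.2
  endloop
 endfacet
 facet normal -0.601 0.383 -0.701
  outer loop
   vertex 1.6 0.2 0.2
   vertex 0.2 0.2 1.4
   vertex 1.2 3.6 2.4
  endloop
 endfacet
 facet normal -0.397 0.465 -0.791
  outer loop
   vertex 1.6 0.2 0.2
   vertex 1.2 3.6 2.4
   vertex 5.0 4.8 1.2
  endloop
 endfacet
 facet normal -0.015 0.121 0.993
  outer loop
   vertex 2.6 1.6 4.4
   vertex 3.6 5.0 4.0
   vertex 1.0 1.4 4.4
  endloop
 endfacet
 facet normal 0.667 -0.110 0.737
  outer loop
   vertex 2.6 1.6 4.4
   vertex 4.8 0.2 2.2
   vertex 3.6 5.0 4.0
  endloop
 endfacet
 facet normal 0.099 -0.792 0.603
  outer loop
   vertex 2.6 1.6 4.4
   vertex 1.0 1.4 4.4
   vertex 4.8 0.2 2.2
  endloop
 endfacet
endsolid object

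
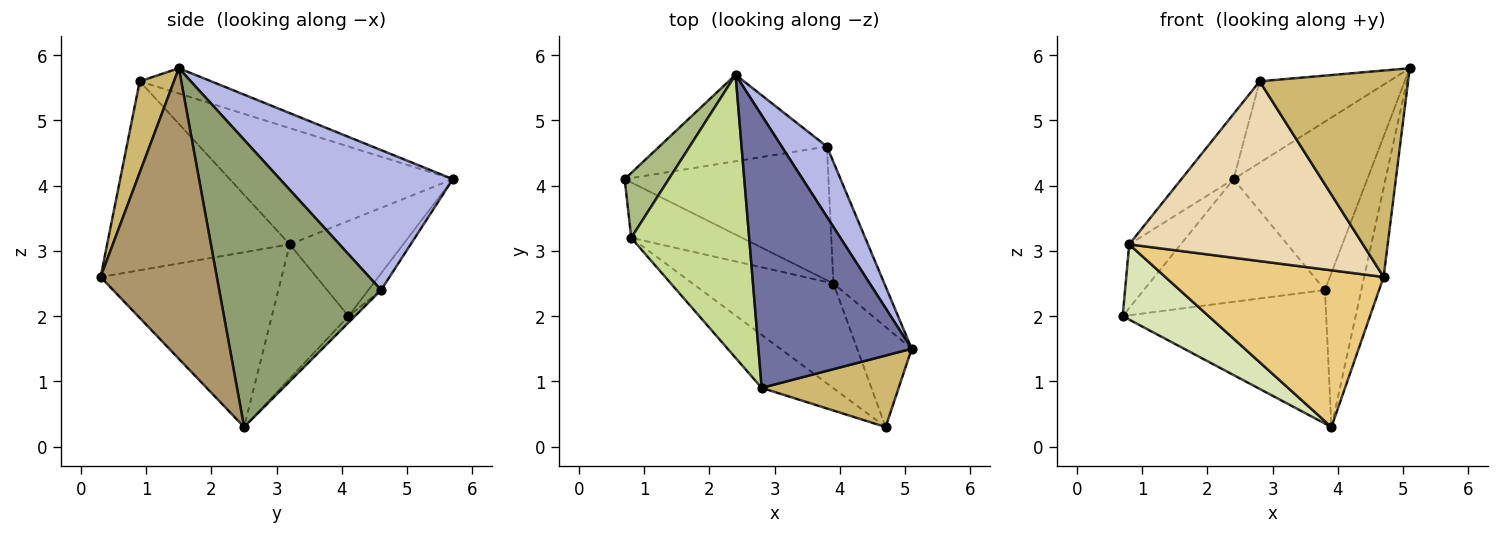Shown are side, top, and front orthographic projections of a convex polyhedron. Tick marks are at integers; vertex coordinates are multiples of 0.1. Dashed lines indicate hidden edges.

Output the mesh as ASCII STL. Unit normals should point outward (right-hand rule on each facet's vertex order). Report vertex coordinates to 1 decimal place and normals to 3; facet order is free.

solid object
 facet normal -0.156 0.283 0.946
  outer loop
   vertex 2.8 0.9 5.6
   vertex 5.1 1.5 5.8
   vertex 2.4 5.7 4.1
  endloop
 endfacet
 facet normal -0.057 0.816 -0.575
  outer loop
   vertex 3.8 4.6 2.4
   vertex 0.7 4.1 2.0
   vertex 2.4 5.7 4.1
  endloop
 endfacet
 facet normal -0.023 0.706 -0.707
  outer loop
   vertex 3.8 4.6 2.4
   vertex 3.9 2.5 0.3
   vertex 0.7 4.1 2.0
  endloop
 endfacet
 facet normal 0.766 0.593 0.248
  outer loop
   vertex 3.8 4.6 2.4
   vertex 2.4 5.7 4.1
   vertex 5.1 1.5 5.8
  endloop
 endfacet
 facet normal 0.961 0.216 -0.170
  outer loop
   vertex 3.8 4.6 2.4
   vertex 5.1 1.5 5.8
   vertex 3.9 2.5 0.3
  endloop
 endfacet
 facet normal -0.839 0.381 0.388
  outer loop
   vertex 0.8 3.2 3.1
   vertex 2.4 5.7 4.1
   vertex 0.7 4.1 2.0
  endloop
 endfacet
 facet normal -0.692 0.162 0.703
  outer loop
   vertex 0.8 3.2 3.1
   vertex 2.8 0.9 5.6
   vertex 2.4 5.7 4.1
  endloop
 endfacet
 facet normal -0.583 -0.654 -0.482
  outer loop
   vertex 0.8 3.2 3.1
   vertex 0.7 4.1 2.0
   vertex 3.9 2.5 0.3
  endloop
 endfacet
 facet normal 0.970 0.162 -0.182
  outer loop
   vertex 4.7 0.3 2.6
   vertex 3.9 2.5 0.3
   vertex 5.1 1.5 5.8
  endloop
 endfacet
 facet normal 0.213 -0.923 0.320
  outer loop
   vertex 4.7 0.3 2.6
   vertex 5.1 1.5 5.8
   vertex 2.8 0.9 5.6
  endloop
 endfacet
 facet normal -0.568 -0.685 -0.457
  outer loop
   vertex 4.7 0.3 2.6
   vertex 0.8 3.2 3.1
   vertex 3.9 2.5 0.3
  endloop
 endfacet
 facet normal -0.600 -0.768 -0.226
  outer loop
   vertex 4.7 0.3 2.6
   vertex 2.8 0.9 5.6
   vertex 0.8 3.2 3.1
  endloop
 endfacet
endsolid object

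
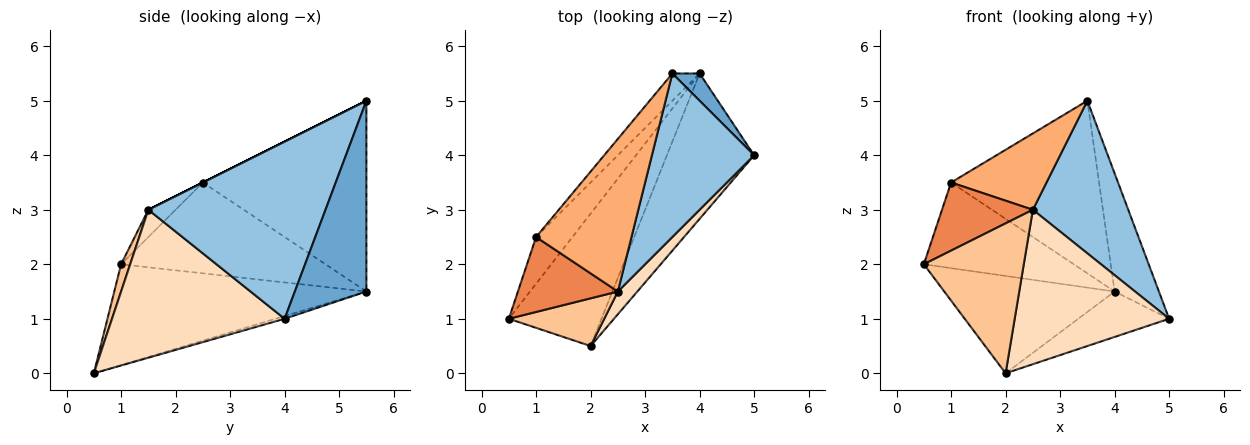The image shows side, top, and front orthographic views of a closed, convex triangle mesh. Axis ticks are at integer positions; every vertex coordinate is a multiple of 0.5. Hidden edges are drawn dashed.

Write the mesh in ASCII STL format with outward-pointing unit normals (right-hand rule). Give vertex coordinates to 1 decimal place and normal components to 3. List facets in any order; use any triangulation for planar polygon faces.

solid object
 facet normal 0.844 0.523 0.121
  outer loop
   vertex 4.0 5.5 1.5
   vertex 3.5 5.5 5.0
   vertex 5.0 4.0 1.0
  endloop
 endfacet
 facet normal 0.785 -0.423 0.453
  outer loop
   vertex 2.5 1.5 3.0
   vertex 5.0 4.0 1.0
   vertex 3.5 5.5 5.0
  endloop
 endfacet
 facet normal -0.767 0.563 -0.307
  outer loop
   vertex 1.0 2.5 3.5
   vertex 4.0 5.5 1.5
   vertex 0.5 1.0 2.0
  endloop
 endfacet
 facet normal -0.737 0.667 -0.105
  outer loop
   vertex 1.0 2.5 3.5
   vertex 3.5 5.5 5.0
   vertex 4.0 5.5 1.5
  endloop
 endfacet
 facet normal -0.198 -0.659 0.725
  outer loop
   vertex 1.0 2.5 3.5
   vertex 0.5 1.0 2.0
   vertex 2.5 1.5 3.0
  endloop
 endfacet
 facet normal 0.000 -0.447 0.894
  outer loop
   vertex 1.0 2.5 3.5
   vertex 2.5 1.5 3.0
   vertex 3.5 5.5 5.0
  endloop
 endfacet
 facet normal 0.086 -0.949 0.302
  outer loop
   vertex 2.0 0.5 0.0
   vertex 2.5 1.5 3.0
   vertex 0.5 1.0 2.0
  endloop
 endfacet
 facet normal 0.742 -0.664 0.098
  outer loop
   vertex 2.0 0.5 0.0
   vertex 5.0 4.0 1.0
   vertex 2.5 1.5 3.0
  endloop
 endfacet
 facet normal -0.659 0.445 -0.606
  outer loop
   vertex 2.0 0.5 0.0
   vertex 0.5 1.0 2.0
   vertex 4.0 5.5 1.5
  endloop
 endfacet
 facet normal -0.030 0.298 -0.954
  outer loop
   vertex 2.0 0.5 0.0
   vertex 4.0 5.5 1.5
   vertex 5.0 4.0 1.0
  endloop
 endfacet
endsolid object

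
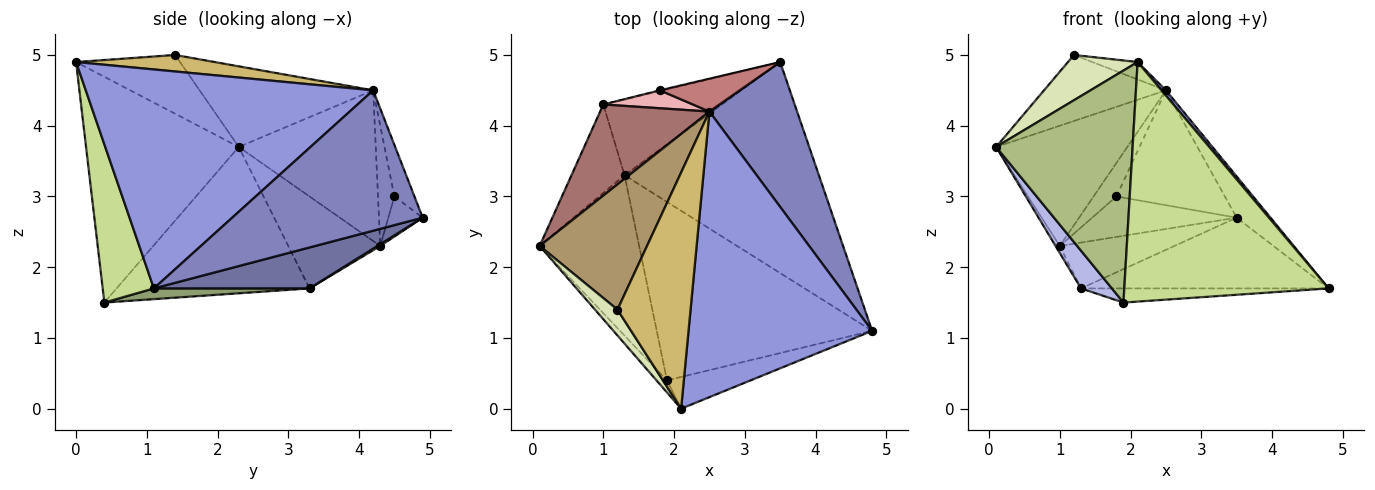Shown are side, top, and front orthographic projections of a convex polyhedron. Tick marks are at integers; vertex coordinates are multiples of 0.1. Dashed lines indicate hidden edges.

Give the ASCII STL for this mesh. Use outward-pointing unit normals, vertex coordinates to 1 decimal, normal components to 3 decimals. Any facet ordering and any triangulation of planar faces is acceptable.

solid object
 facet normal 0.196 0.312 -0.930
  outer loop
   vertex 1.3 3.3 1.7
   vertex 3.5 4.9 2.7
   vertex 4.8 1.1 1.7
  endloop
 endfacet
 facet normal 0.839 0.149 0.524
  outer loop
   vertex 2.5 4.2 4.5
   vertex 4.8 1.1 1.7
   vertex 3.5 4.9 2.7
  endloop
 endfacet
 facet normal 0.766 -0.012 0.642
  outer loop
   vertex 2.5 4.2 4.5
   vertex 2.1 0.0 4.9
   vertex 4.8 1.1 1.7
  endloop
 endfacet
 facet normal -0.820 -0.131 -0.557
  outer loop
   vertex 1.9 0.4 1.5
   vertex 0.1 2.3 3.7
   vertex 1.3 3.3 1.7
  endloop
 endfacet
 facet normal 0.050 0.079 -0.996
  outer loop
   vertex 1.9 0.4 1.5
   vertex 1.3 3.3 1.7
   vertex 4.8 1.1 1.7
  endloop
 endfacet
 facet normal -0.745 -0.666 -0.035
  outer loop
   vertex 1.9 0.4 1.5
   vertex 2.1 0.0 4.9
   vertex 0.1 2.3 3.7
  endloop
 endfacet
 facet normal 0.241 -0.962 -0.127
  outer loop
   vertex 1.9 0.4 1.5
   vertex 4.8 1.1 1.7
   vertex 2.1 0.0 4.9
  endloop
 endfacet
 facet normal -0.792 -0.531 0.303
  outer loop
   vertex 1.2 1.4 5.0
   vertex 0.1 2.3 3.7
   vertex 2.1 0.0 4.9
  endloop
 endfacet
 facet normal -0.553 0.388 0.737
  outer loop
   vertex 1.2 1.4 5.0
   vertex 2.5 4.2 4.5
   vertex 0.1 2.3 3.7
  endloop
 endfacet
 facet normal 0.220 0.072 0.973
  outer loop
   vertex 1.2 1.4 5.0
   vertex 2.1 0.0 4.9
   vertex 2.5 4.2 4.5
  endloop
 endfacet
 facet normal 0.013 0.517 -0.856
  outer loop
   vertex 1.0 4.3 2.3
   vertex 3.5 4.9 2.7
   vertex 1.3 3.3 1.7
  endloop
 endfacet
 facet normal -0.865 0.040 -0.499
  outer loop
   vertex 1.0 4.3 2.3
   vertex 1.3 3.3 1.7
   vertex 0.1 2.3 3.7
  endloop
 endfacet
 facet normal -0.640 0.613 0.464
  outer loop
   vertex 1.0 4.3 2.3
   vertex 0.1 2.3 3.7
   vertex 2.5 4.2 4.5
  endloop
 endfacet
 facet normal -0.175 0.947 0.271
  outer loop
   vertex 1.8 4.5 3.0
   vertex 2.5 4.2 4.5
   vertex 3.5 4.9 2.7
  endloop
 endfacet
 facet normal -0.231 0.973 -0.014
  outer loop
   vertex 1.8 4.5 3.0
   vertex 3.5 4.9 2.7
   vertex 1.0 4.3 2.3
  endloop
 endfacet
 facet normal -0.535 0.745 0.399
  outer loop
   vertex 1.8 4.5 3.0
   vertex 1.0 4.3 2.3
   vertex 2.5 4.2 4.5
  endloop
 endfacet
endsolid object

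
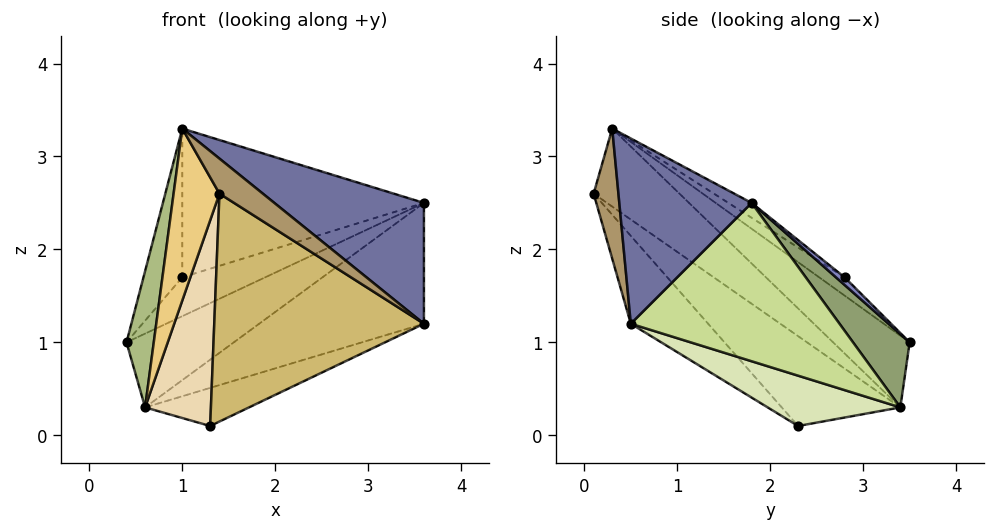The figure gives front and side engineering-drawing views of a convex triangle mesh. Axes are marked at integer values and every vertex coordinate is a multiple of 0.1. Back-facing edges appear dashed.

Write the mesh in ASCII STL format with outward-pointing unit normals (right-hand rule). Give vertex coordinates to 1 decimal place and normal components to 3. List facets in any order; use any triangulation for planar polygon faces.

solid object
 facet normal 0.530 -0.599 0.599
  outer loop
   vertex 3.6 0.5 1.2
   vertex 3.6 1.8 2.5
   vertex 1.0 0.3 3.3
  endloop
 endfacet
 facet normal 0.077 0.737 0.671
  outer loop
   vertex 1.0 2.8 1.7
   vertex 3.6 1.8 2.5
   vertex 0.4 3.5 1.0
  endloop
 endfacet
 facet normal -0.334 0.508 0.794
  outer loop
   vertex 1.0 2.8 1.7
   vertex 0.4 3.5 1.0
   vertex 1.0 0.3 3.3
  endloop
 endfacet
 facet normal -0.052 0.538 0.841
  outer loop
   vertex 1.0 2.8 1.7
   vertex 1.0 0.3 3.3
   vertex 3.6 1.8 2.5
  endloop
 endfacet
 facet normal 0.467 0.884 0.007
  outer loop
   vertex 0.6 3.4 0.3
   vertex 0.4 3.5 1.0
   vertex 3.6 1.8 2.5
  endloop
 endfacet
 facet normal -0.920 -0.328 -0.216
  outer loop
   vertex 0.6 3.4 0.3
   vertex 1.0 0.3 3.3
   vertex 0.4 3.5 1.0
  endloop
 endfacet
 facet normal 0.667 0.527 -0.527
  outer loop
   vertex 0.6 3.4 0.3
   vertex 3.6 1.8 2.5
   vertex 3.6 0.5 1.2
  endloop
 endfacet
 facet normal 0.664 0.520 -0.537
  outer loop
   vertex 0.6 3.4 0.3
   vertex 3.6 0.5 1.2
   vertex 1.3 2.3 0.1
  endloop
 endfacet
 facet normal 0.438 -0.767 0.469
  outer loop
   vertex 1.4 0.1 2.6
   vertex 3.6 0.5 1.2
   vertex 1.0 0.3 3.3
  endloop
 endfacet
 facet normal -0.269 -0.728 -0.630
  outer loop
   vertex 1.4 0.1 2.6
   vertex 1.3 2.3 0.1
   vertex 3.6 0.5 1.2
  endloop
 endfacet
 facet normal -0.827 -0.442 -0.346
  outer loop
   vertex 1.4 0.1 2.6
   vertex 1.0 0.3 3.3
   vertex 0.6 3.4 0.3
  endloop
 endfacet
 facet normal -0.814 -0.452 -0.365
  outer loop
   vertex 1.4 0.1 2.6
   vertex 0.6 3.4 0.3
   vertex 1.3 2.3 0.1
  endloop
 endfacet
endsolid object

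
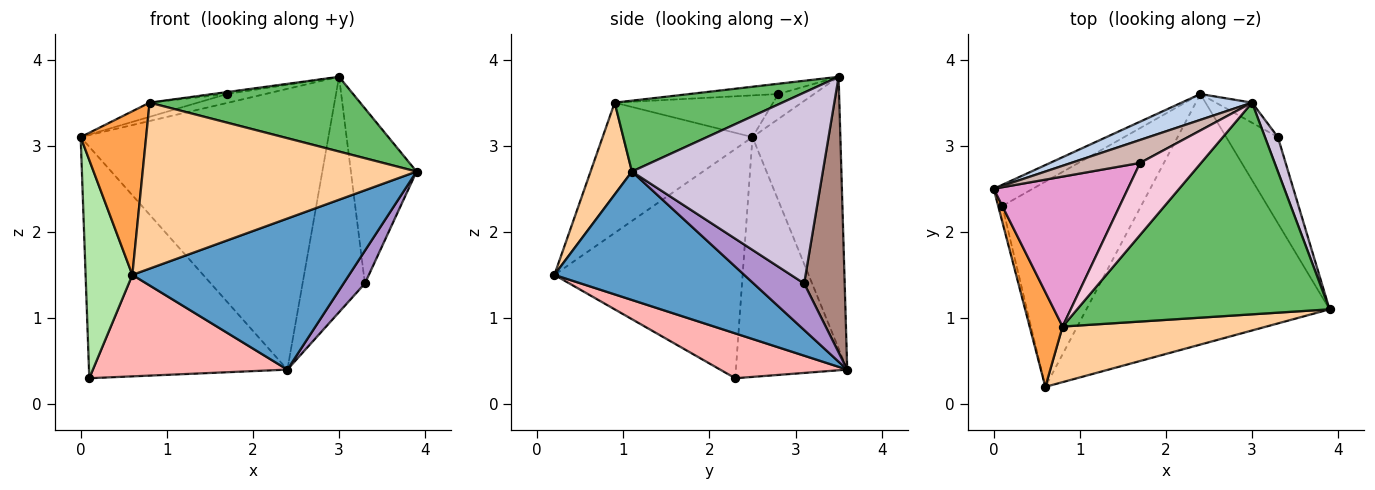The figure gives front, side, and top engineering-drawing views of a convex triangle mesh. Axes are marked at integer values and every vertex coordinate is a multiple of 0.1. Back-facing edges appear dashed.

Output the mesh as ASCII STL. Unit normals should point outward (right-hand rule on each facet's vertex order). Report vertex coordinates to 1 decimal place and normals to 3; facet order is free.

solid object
 facet normal 0.412 -0.471 -0.780
  outer loop
   vertex 2.4 3.6 0.4
   vertex 3.9 1.1 2.7
   vertex 0.6 0.2 1.5
  endloop
 endfacet
 facet normal -0.333 0.939 0.086
  outer loop
   vertex 3.0 3.5 3.8
   vertex 2.4 3.6 0.4
   vertex 0.0 2.5 3.1
  endloop
 endfacet
 facet normal -0.893 -0.390 0.226
  outer loop
   vertex 0.8 0.9 3.5
   vertex 0.0 2.5 3.1
   vertex 0.6 0.2 1.5
  endloop
 endfacet
 facet normal 0.142 -0.939 0.314
  outer loop
   vertex 0.8 0.9 3.5
   vertex 0.6 0.2 1.5
   vertex 3.9 1.1 2.7
  endloop
 endfacet
 facet normal 0.256 -0.322 0.912
  outer loop
   vertex 0.8 0.9 3.5
   vertex 3.9 1.1 2.7
   vertex 3.0 3.5 3.8
  endloop
 endfacet
 facet normal -0.970 -0.241 -0.017
  outer loop
   vertex 0.1 2.3 0.3
   vertex 0.6 0.2 1.5
   vertex 0.0 2.5 3.1
  endloop
 endfacet
 facet normal -0.488 0.869 -0.080
  outer loop
   vertex 0.1 2.3 0.3
   vertex 0.0 2.5 3.1
   vertex 2.4 3.6 0.4
  endloop
 endfacet
 facet normal 0.278 -0.426 -0.861
  outer loop
   vertex 0.1 2.3 0.3
   vertex 2.4 3.6 0.4
   vertex 0.6 0.2 1.5
  endloop
 endfacet
 facet normal 0.644 -0.272 -0.715
  outer loop
   vertex 3.3 3.1 1.4
   vertex 3.9 1.1 2.7
   vertex 2.4 3.6 0.4
  endloop
 endfacet
 facet normal 0.944 0.325 0.064
  outer loop
   vertex 3.3 3.1 1.4
   vertex 3.0 3.5 3.8
   vertex 3.9 1.1 2.7
  endloop
 endfacet
 facet normal 0.544 0.836 -0.071
  outer loop
   vertex 3.3 3.1 1.4
   vertex 2.4 3.6 0.4
   vertex 3.0 3.5 3.8
  endloop
 endfacet
 facet normal -0.320 0.342 0.883
  outer loop
   vertex 1.7 2.8 3.6
   vertex 3.0 3.5 3.8
   vertex 0.0 2.5 3.1
  endloop
 endfacet
 facet normal -0.296 0.090 0.951
  outer loop
   vertex 1.7 2.8 3.6
   vertex 0.0 2.5 3.1
   vertex 0.8 0.9 3.5
  endloop
 endfacet
 facet normal -0.166 0.027 0.986
  outer loop
   vertex 1.7 2.8 3.6
   vertex 0.8 0.9 3.5
   vertex 3.0 3.5 3.8
  endloop
 endfacet
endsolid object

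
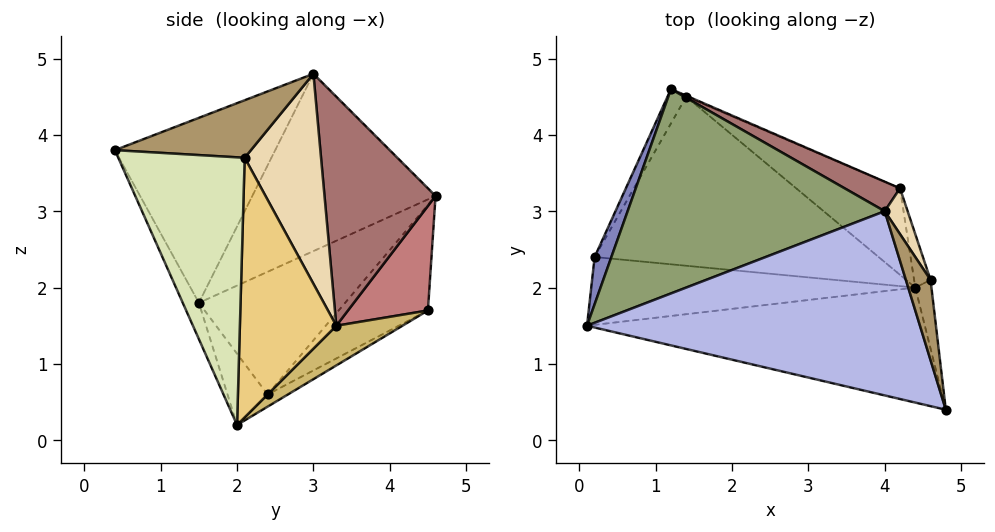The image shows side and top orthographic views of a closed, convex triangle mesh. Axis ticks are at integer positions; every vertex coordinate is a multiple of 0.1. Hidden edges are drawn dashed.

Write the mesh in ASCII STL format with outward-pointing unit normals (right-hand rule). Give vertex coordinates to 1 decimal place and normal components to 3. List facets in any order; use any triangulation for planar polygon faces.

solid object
 facet normal -0.043 -0.915 -0.402
  outer loop
   vertex 4.4 2.0 0.2
   vertex 4.8 0.4 3.8
   vertex 0.1 1.5 1.8
  endloop
 endfacet
 facet normal -0.951 0.279 0.130
  outer loop
   vertex 0.2 2.4 0.6
   vertex 0.1 1.5 1.8
   vertex 1.2 4.6 3.2
  endloop
 endfacet
 facet normal -0.132 -0.788 -0.602
  outer loop
   vertex 0.2 2.4 0.6
   vertex 4.4 2.0 0.2
   vertex 0.1 1.5 1.8
  endloop
 endfacet
 facet normal -0.437 -0.437 0.786
  outer loop
   vertex 4.0 3.0 4.8
   vertex 0.1 1.5 1.8
   vertex 4.8 0.4 3.8
  endloop
 endfacet
 facet normal -0.560 -0.168 0.812
  outer loop
   vertex 4.0 3.0 4.8
   vertex 1.2 4.6 3.2
   vertex 0.1 1.5 1.8
  endloop
 endfacet
 facet normal -0.824 0.547 -0.146
  outer loop
   vertex 1.4 4.5 1.7
   vertex 0.2 2.4 0.6
   vertex 1.2 4.6 3.2
  endloop
 endfacet
 facet normal -0.038 0.480 -0.876
  outer loop
   vertex 1.4 4.5 1.7
   vertex 4.4 2.0 0.2
   vertex 0.2 2.4 0.6
  endloop
 endfacet
 facet normal 0.992 0.113 -0.060
  outer loop
   vertex 4.6 2.1 3.7
   vertex 4.8 0.4 3.8
   vertex 4.4 2.0 0.2
  endloop
 endfacet
 facet normal 0.911 0.130 0.391
  outer loop
   vertex 4.6 2.1 3.7
   vertex 4.0 3.0 4.8
   vertex 4.8 0.4 3.8
  endloop
 endfacet
 facet normal 0.254 0.703 -0.664
  outer loop
   vertex 4.2 3.3 1.5
   vertex 4.4 2.0 0.2
   vertex 1.4 4.5 1.7
  endloop
 endfacet
 facet normal 0.975 0.212 -0.062
  outer loop
   vertex 4.2 3.3 1.5
   vertex 4.6 2.1 3.7
   vertex 4.4 2.0 0.2
  endloop
 endfacet
 facet normal 0.878 0.468 0.096
  outer loop
   vertex 4.2 3.3 1.5
   vertex 4.0 3.0 4.8
   vertex 4.6 2.1 3.7
  endloop
 endfacet
 facet normal 0.446 0.888 0.108
  outer loop
   vertex 4.2 3.3 1.5
   vertex 1.2 4.6 3.2
   vertex 4.0 3.0 4.8
  endloop
 endfacet
 facet normal 0.393 0.919 -0.009
  outer loop
   vertex 4.2 3.3 1.5
   vertex 1.4 4.5 1.7
   vertex 1.2 4.6 3.2
  endloop
 endfacet
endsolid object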